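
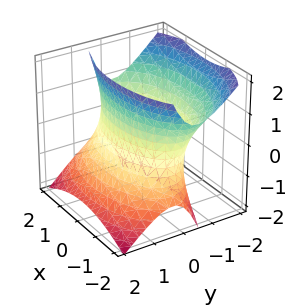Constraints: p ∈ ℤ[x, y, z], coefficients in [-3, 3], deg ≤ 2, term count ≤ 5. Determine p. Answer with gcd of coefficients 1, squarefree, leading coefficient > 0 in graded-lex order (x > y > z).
x^2 + 3*y^2 + 2*y*z - z^2 - 3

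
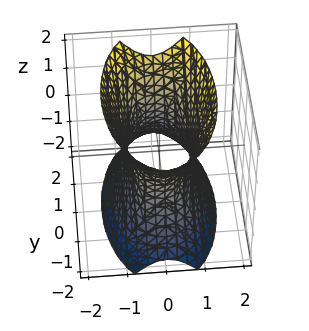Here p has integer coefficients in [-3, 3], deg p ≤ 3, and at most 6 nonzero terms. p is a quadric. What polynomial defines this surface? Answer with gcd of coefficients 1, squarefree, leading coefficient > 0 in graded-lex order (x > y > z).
Degree: an hourglass — one-sheet hyperboloid; a quadric, so deg p = 2.
Symmetries: it's symmetric under z → −z, forcing even powers of z; it's symmetric under x → −x, forcing even powers of x; the y ↦ −y reflection is a symmetry, so y appears only in even powers.
Reading off the gridlines: it misses every integer gridline on the z-axis.
Matching integer coefficients to the picture gives p.

3*x^2 + y^2 - z^2 - 2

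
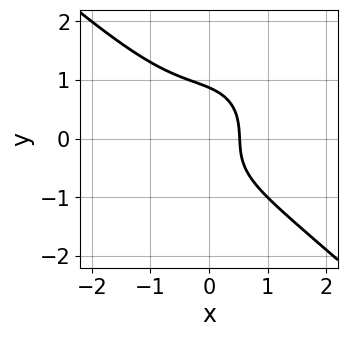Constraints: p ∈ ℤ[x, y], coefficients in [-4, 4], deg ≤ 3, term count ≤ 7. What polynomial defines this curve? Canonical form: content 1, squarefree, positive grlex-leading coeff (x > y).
3*x^3 + x^2*y + 3*y^3 + 3*x - 2

1. deg p = 3. The shape is more complex than any degree-2 curve.
2. Matching integer coefficients to the picture gives p.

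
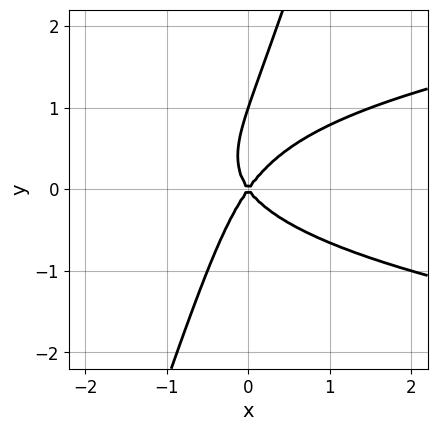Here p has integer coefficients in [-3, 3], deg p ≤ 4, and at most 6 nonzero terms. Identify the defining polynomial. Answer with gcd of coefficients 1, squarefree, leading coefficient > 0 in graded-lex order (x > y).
3*x*y^2 - y^3 - 2*x^2 + y^2

1. The degree is 3 — a generic line meets the curve in up to 3 points.
2. Reading off the gridlines: one x-axis crossing is at x = 0; the y-axis gridline crossings are at y ∈ {0, 1}.
3. Putting this together gives p.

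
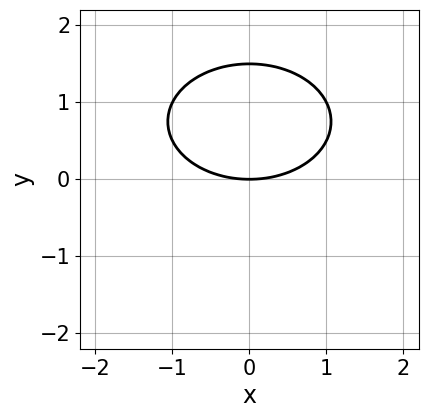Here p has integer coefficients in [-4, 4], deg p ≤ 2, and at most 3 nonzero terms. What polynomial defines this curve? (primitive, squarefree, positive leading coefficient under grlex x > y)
x^2 + 2*y^2 - 3*y

1. Degree: a generic line meets the curve in up to 2 points, so deg p = 2.
2. Symmetries: the x ↦ −x reflection is a symmetry, so x appears only in even powers.
3. From the axis intercepts and sections: one x-axis crossing is at x = 0; it crosses the y-axis at the gridline y = 0.
4. Putting this together gives p.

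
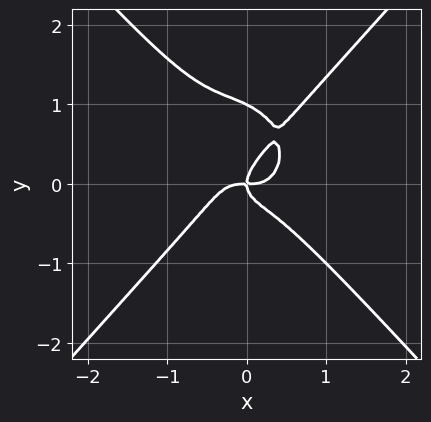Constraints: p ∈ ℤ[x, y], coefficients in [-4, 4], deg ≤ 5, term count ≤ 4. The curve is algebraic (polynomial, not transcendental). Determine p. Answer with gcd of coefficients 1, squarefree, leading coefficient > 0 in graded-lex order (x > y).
3*x^4 - 2*y^4 + 2*y^3 - x*y

(a) deg p = 4. No degree-3 curve has this shape.
(b) From the axis intercepts and sections: one x-axis crossing is at x = 0; among the integer gridlines, it crosses the y-axis at y ∈ {0, 1}.
(c) Together with the visible shape, these determine p as stated.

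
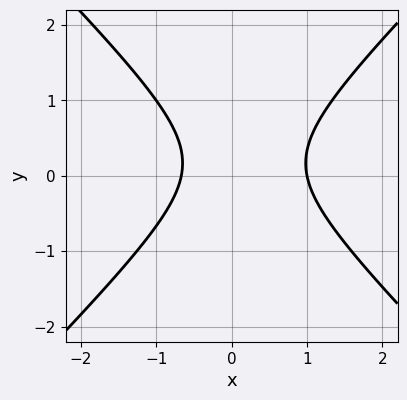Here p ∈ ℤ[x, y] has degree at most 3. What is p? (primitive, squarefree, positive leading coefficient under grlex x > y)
3*x^2 - 3*y^2 - x + y - 2

1. deg p = 2.
2. Against the integer gridlines: the curve avoids every integer y-axis point in the box; it crosses the x-axis at the gridline x = 1.
3. These observations pin down the coefficients.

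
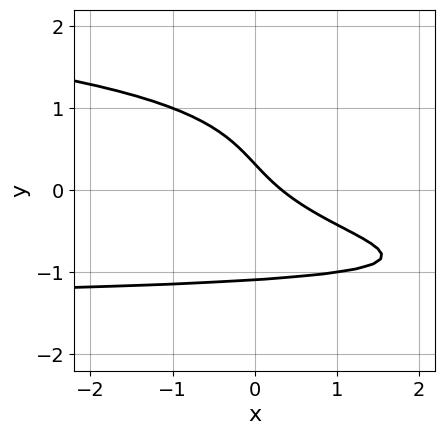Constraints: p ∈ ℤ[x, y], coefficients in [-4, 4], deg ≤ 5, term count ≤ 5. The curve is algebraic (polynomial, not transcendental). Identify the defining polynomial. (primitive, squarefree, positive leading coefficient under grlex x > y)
3*y^4 + 2*x*y + 3*x + 3*y - 1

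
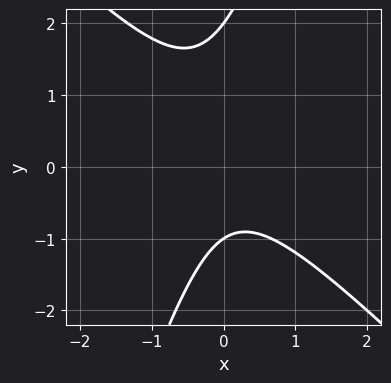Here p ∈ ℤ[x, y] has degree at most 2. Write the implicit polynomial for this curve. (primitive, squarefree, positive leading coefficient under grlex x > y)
3*x^2 + 2*x*y - y^2 + y + 2

1. Degree: the shape is more complex than any degree-1 curve, so deg p = 2.
2. From the axis intercepts and sections: it misses every integer gridline on the x-axis; among the integer gridlines, it crosses the y-axis at y ∈ {-1, 2}.
3. Solving for integer coefficients yields p as stated.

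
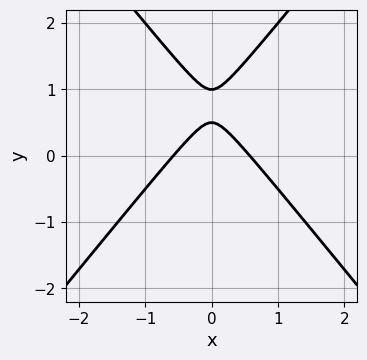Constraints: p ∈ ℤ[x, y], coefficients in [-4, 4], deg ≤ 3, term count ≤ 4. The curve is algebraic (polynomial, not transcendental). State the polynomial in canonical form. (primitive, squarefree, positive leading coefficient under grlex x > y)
First, degree: no degree-1 curve has this shape, so deg p = 2.
Next, symmetries: it's symmetric under x → −x, forcing even powers of x.
Next, reading off the gridlines: one y-axis crossing is at y = 1.
Finally, matching integer coefficients to the picture gives p.

3*x^2 - 2*y^2 + 3*y - 1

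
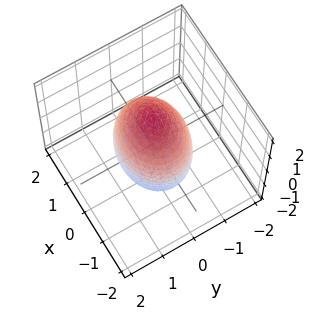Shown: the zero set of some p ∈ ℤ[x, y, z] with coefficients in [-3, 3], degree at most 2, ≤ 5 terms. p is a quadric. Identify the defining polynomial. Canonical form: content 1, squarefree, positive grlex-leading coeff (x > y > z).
2*x^2 + 3*y^2 + z^2 - 3

1. deg p = 2.
2. Symmetries: mirror symmetry x ↦ −x ⇒ only even powers of x; the z ↦ −z reflection is a symmetry, so z appears only in even powers; the y ↦ −y reflection is a symmetry, so y appears only in even powers.
3. From the visible intercepts: the y-axis gridline crossings are at y ∈ {-1, 1}.
4. Solving for integer coefficients yields p as stated.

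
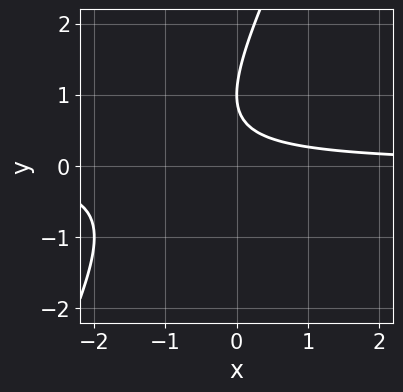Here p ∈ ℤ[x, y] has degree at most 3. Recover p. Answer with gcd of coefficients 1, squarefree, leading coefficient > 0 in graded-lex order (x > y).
2*x*y - y^2 + 2*y - 1

First, degree: the shape is more complex than any degree-1 curve, so deg p = 2.
Next, from the axis intercepts and sections: one y-axis crossing is at y = 1; the curve avoids every integer x-axis point in the box.
Finally, the integer polynomial consistent with all of this is the stated p.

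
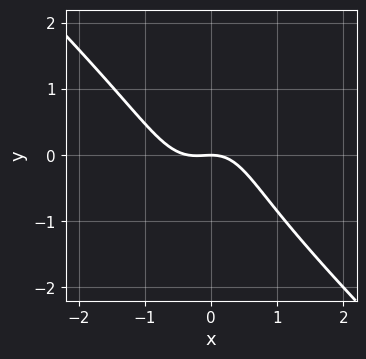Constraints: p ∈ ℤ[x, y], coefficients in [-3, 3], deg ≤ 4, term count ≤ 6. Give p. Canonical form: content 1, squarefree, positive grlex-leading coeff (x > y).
3*x^3 + 2*x^2*y + y^3 + x^2 + 2*y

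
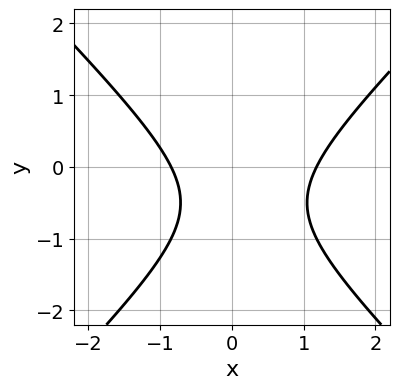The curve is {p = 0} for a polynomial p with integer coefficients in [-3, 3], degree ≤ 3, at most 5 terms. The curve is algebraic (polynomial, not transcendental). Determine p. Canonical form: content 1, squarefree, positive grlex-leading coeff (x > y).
3*x^2 - 3*y^2 - x - 3*y - 3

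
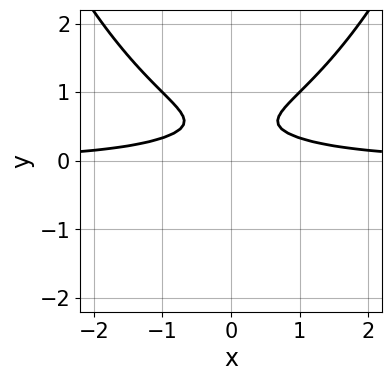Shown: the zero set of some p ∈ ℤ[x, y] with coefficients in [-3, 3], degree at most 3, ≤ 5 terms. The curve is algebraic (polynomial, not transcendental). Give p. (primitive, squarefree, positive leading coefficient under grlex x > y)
x^2*y - 3*y^2 + 3*y - 1

(a) Degree: a generic line meets the curve in up to 3 points, so deg p = 3.
(b) Symmetries: mirror symmetry x ↦ −x ⇒ only even powers of x.
(c) Checking where it meets the axes: the curve avoids every integer x-axis point in the box; no y-intercept at any integer in the box.
(d) Together with the visible shape, these determine p as stated.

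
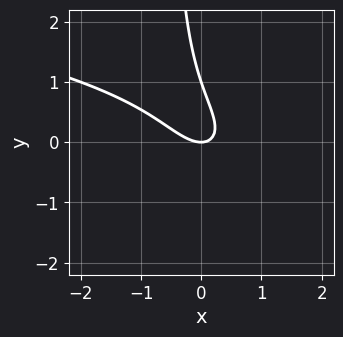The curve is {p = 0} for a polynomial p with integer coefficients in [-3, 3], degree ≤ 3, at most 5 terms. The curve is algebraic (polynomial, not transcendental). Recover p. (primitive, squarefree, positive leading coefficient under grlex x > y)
(a) The degree is 3 — no degree-2 curve has this shape.
(b) Checking where it meets the axes: among the integer gridlines, it crosses the y-axis at y ∈ {0, 1}; it crosses the x-axis at the gridline x = 0.
(c) Putting this together gives p.

3*x*y^2 + 3*x^2 + 3*x*y + 2*y^2 - 2*y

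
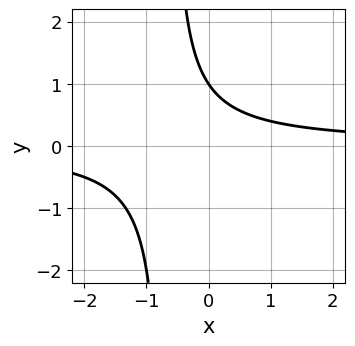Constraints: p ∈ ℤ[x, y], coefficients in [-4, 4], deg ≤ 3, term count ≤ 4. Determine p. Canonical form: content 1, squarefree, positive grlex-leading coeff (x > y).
3*x*y + 2*y - 2

First, degree: a generic line meets the curve in up to 2 points, so deg p = 2.
Then, checking where it meets the axes: it misses every integer gridline on the x-axis; it meets the y-axis at y = 1 (among the integer gridlines).
Finally, assembling these constraints gives the stated polynomial.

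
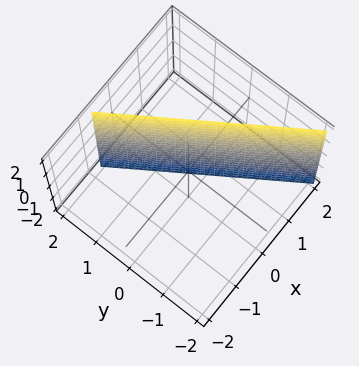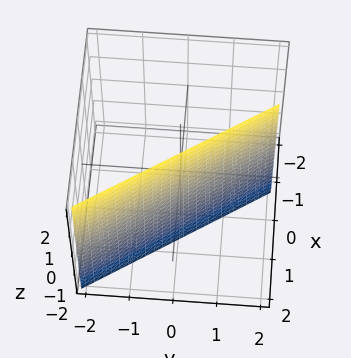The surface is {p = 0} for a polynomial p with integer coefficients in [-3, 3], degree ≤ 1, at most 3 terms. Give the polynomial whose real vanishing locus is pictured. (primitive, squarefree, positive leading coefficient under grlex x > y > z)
3*x + 2*y - 2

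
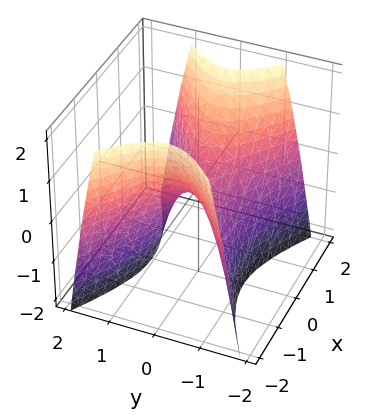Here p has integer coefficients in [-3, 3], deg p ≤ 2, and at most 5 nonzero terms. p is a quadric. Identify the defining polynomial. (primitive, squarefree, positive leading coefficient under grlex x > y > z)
x^2 - 2*y^2 - z

First, the degree is 2 — a hyperbolic paraboloid; a quadric.
Next, symmetries: the x ↦ −x reflection is a symmetry, so x appears only in even powers; mirror symmetry y ↦ −y ⇒ only even powers of y.
Next, from the visible intercepts: it crosses the z-axis at the gridline z = 0; one y-axis crossing is at y = 0; it crosses the x-axis at the gridline x = 0.
Finally, solving for integer coefficients yields p as stated.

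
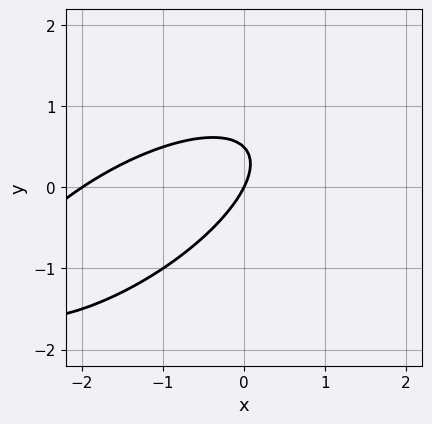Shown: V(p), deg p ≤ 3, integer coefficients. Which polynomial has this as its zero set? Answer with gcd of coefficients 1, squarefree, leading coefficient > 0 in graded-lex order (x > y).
x^2 - 2*x*y + 2*y^2 + 2*x - y

First, deg p = 2. No degree-1 curve has this shape.
Then, checking where it meets the axes: among the integer gridlines, it crosses the x-axis at x ∈ {-2, 0}; it meets the y-axis at y = 0 (among the integer gridlines).
Finally, assembling these constraints gives the stated polynomial.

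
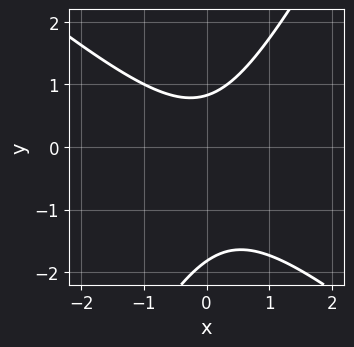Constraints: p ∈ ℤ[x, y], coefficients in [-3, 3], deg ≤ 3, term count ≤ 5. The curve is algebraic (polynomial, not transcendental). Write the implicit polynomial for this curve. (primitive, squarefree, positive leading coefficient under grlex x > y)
(a) Degree: a generic line meets the curve in up to 2 points, so deg p = 2.
(b) Checking where it meets the axes: the curve avoids every integer x-axis point in the box.
(c) Putting this together gives p.

3*x^2 + 2*x*y - 2*y^2 - 2*y + 3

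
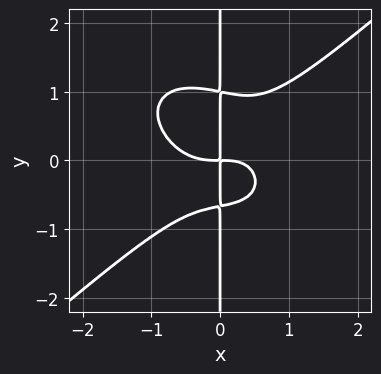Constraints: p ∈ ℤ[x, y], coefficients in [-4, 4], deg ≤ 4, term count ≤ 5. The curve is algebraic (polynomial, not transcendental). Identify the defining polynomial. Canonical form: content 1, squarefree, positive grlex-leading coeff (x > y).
2*x^4 - 3*x*y^3 - x^2*y + x*y^2 + 2*x*y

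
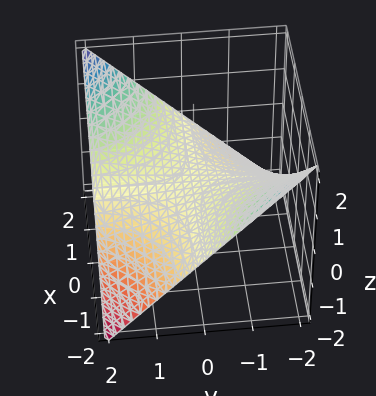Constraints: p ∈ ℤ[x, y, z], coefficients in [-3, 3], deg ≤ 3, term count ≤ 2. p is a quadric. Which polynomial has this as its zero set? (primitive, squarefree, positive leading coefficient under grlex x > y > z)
deg p = 2. A hyperbolic paraboloid; a quadric.
Reading off the gridlines: one z-axis crossing is at z = 0; every point of the y-axis in the box is on the surface.
Assembling these constraints gives the stated polynomial. Check: (-1, 0, 0) on the x-axis lies on the surface, and p(-1, 0, 0) = 0. ✓

x*y - 2*z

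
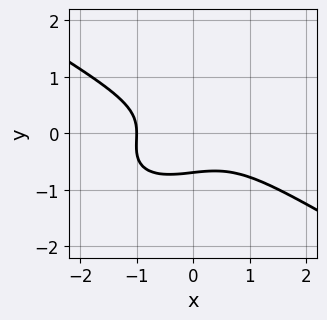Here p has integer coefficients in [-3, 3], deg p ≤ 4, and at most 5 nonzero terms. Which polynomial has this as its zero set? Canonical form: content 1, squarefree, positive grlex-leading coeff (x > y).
x^3 - x*y^2 + 3*y^3 + 1

(a) Degree: no degree-2 curve has this shape, so deg p = 3.
(b) From the visible intercepts: it crosses the x-axis at the gridline x = -1.
(c) Putting this together gives p.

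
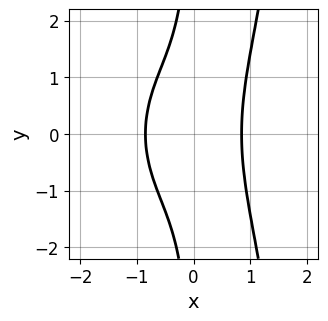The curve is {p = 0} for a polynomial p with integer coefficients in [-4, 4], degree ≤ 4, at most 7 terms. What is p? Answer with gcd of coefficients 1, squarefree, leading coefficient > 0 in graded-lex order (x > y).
3*x^4 + x^2*y^2 - 2*x*y^2 + 2*x^2 - 3

(a) Degree: the shape is more complex than any degree-3 curve, so deg p = 4.
(b) Symmetries: mirror symmetry y ↦ −y ⇒ only even powers of y.
(c) Checking where it meets the axes: it misses every integer gridline on the y-axis.
(d) The integer polynomial consistent with all of this is the stated p.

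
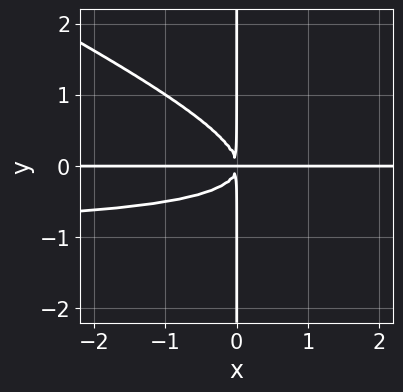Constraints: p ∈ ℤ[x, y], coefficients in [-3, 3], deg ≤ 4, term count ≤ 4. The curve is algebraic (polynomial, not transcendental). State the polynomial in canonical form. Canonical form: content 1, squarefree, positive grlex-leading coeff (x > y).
First, deg p = 4.
Then, checking where it meets the axes: every point of the x-axis in the box is on the curve; the visible y-axis segment lies entirely on the curve.
Finally, matching integer coefficients to the picture gives p.

x^2*y^2 + 2*x*y^3 + x^2*y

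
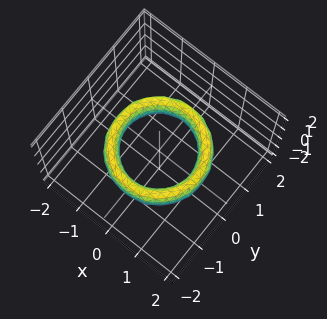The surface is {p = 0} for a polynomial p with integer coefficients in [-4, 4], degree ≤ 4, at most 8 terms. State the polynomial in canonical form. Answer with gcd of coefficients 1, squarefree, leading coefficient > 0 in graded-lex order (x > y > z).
First, the degree is 4 — no degree-3 surface has this shape.
Then, symmetries: rotational symmetry about the z-axis ⇒ p depends on x, y only through x² + y².
Then, checking where it meets the axes: the y-axis gridline crossings are at y ∈ {-1, 1}; a circular section at z = 0 has radius exactly 1; among the integer gridlines, it crosses the x-axis at x ∈ {-1, 1}; it misses every integer gridline on the z-axis.
Finally, fitting integer coefficients to these (and the overall shape) gives p.

x^4 + 2*x^2*y^2 + y^4 - 3*x^2 - 3*y^2 + z^2 + 2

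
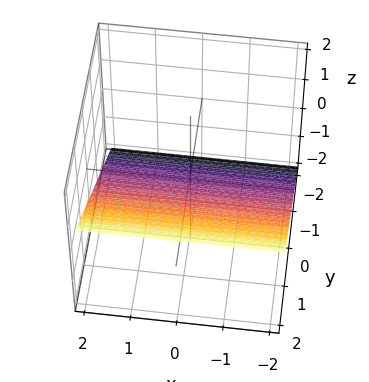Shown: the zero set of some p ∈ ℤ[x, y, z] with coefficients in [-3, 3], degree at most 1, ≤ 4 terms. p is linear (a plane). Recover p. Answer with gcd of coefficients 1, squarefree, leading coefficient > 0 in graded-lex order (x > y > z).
2*y - 3*z - 2

1. The degree is 1 — the surface is flat (a plane).
2. Reading off the gridlines: one y-axis crossing is at y = 1; the surface avoids every integer x-axis point in the box.
3. These observations pin down the coefficients.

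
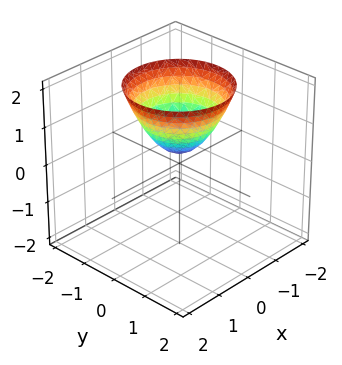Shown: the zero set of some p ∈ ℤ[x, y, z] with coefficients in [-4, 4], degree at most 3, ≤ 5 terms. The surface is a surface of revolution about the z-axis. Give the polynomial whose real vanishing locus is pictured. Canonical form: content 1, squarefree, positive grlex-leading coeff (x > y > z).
1. deg p = 2. The shape is more complex than any degree-1 surface.
2. Symmetry: the surface is invariant under rotation about z: p = q(x² + y², z).
3. Checking where it meets the axes: it misses every integer gridline on the x-axis; a circular section at z = 2 has radius between 1 and 2; it misses every integer gridline on the y-axis.
4. Fitting integer coefficients to these (and the overall shape) gives p.

3*x^2 + 3*y^2 - 3*z + 1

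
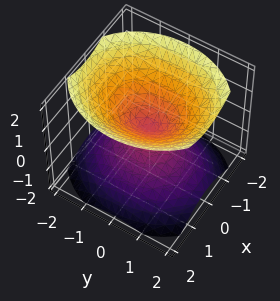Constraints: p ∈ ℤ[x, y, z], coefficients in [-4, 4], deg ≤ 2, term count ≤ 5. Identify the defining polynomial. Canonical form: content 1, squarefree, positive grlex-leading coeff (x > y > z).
3*x^2 + 2*y^2 - 3*z^2

1. There are 2 components.
2. Degree: a double cone through the origin; a quadric, so deg p = 2.
3. Symmetries: the x ↦ −x reflection is a symmetry, so x appears only in even powers; mirror symmetry y ↦ −y ⇒ only even powers of y; the z ↦ −z reflection is a symmetry, so z appears only in even powers.
4. From the axis intercepts and sections: one y-axis crossing is at y = 0; it crosses the x-axis at the gridline x = 0.
5. Matching integer coefficients to the picture gives p.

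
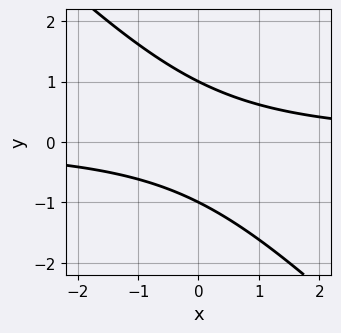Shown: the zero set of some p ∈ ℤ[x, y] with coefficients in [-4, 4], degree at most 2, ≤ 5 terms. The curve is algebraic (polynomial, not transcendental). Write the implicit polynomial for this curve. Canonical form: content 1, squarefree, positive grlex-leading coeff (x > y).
x*y + y^2 - 1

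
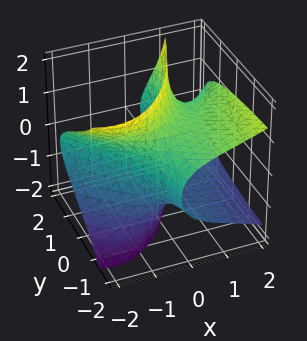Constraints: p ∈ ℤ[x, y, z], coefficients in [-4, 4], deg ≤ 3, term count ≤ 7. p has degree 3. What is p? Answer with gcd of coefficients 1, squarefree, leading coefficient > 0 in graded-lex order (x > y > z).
1. deg p = 3. The shape is more complex than any degree-2 surface.
2. Checking where it meets the axes: the surface avoids every integer z-axis point in the box; it misses every integer gridline on the y-axis.
3. Matching integer coefficients to the picture gives p.

x^3 - 3*x*z^2 + 2*y*z^2 - 3*x*y + 2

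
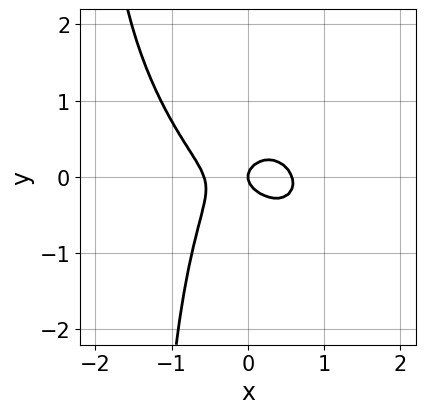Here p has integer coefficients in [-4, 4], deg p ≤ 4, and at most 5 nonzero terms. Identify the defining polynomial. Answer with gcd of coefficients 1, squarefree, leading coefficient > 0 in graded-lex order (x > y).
3*x^3 + 2*x^2*y + 2*x*y^2 + 3*y^2 - x

1. The degree is 3 — the shape is more complex than any degree-2 curve.
2. From the visible intercepts: it crosses the x-axis at the gridline x = 0; it meets the y-axis at y = 0 (among the integer gridlines).
3. Assembling these constraints gives the stated polynomial.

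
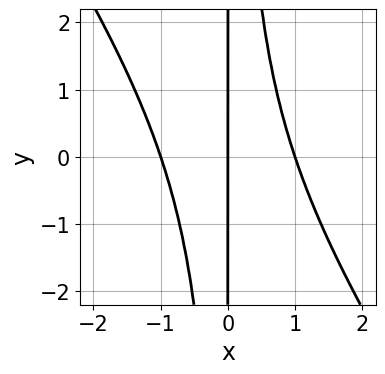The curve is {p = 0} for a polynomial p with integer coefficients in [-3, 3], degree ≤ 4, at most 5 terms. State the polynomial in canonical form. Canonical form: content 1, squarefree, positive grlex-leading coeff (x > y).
3*x^3 + 2*x^2*y - 3*x

First, deg p = 3. The shape is more complex than any degree-2 curve.
Next, observable constraints: the visible y-axis segment lies entirely on the curve; the x-axis gridline crossings are at x ∈ {-1, 0, 1}.
Finally, the integer polynomial consistent with all of this is the stated p.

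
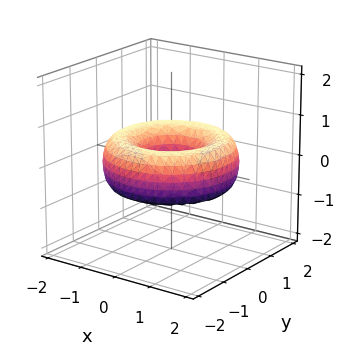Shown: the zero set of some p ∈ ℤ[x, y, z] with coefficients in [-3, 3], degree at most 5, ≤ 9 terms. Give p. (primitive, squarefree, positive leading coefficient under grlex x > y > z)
First, the degree is 4 — no degree-3 surface has this shape.
Then, by symmetry, every cross-section ⟂ z is a circle, so x, y appear only via x² + y².
Then, from the axis intercepts and sections: the surface avoids every integer z-axis point in the box; a circular section at z = 0 has radius between 0 and 1.
Finally, assembling these constraints gives the stated polynomial.

x^4 + 2*x^2*y^2 + y^4 - 3*x^2 - 3*y^2 + 3*z^2 + 1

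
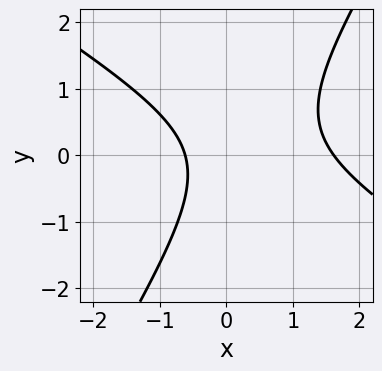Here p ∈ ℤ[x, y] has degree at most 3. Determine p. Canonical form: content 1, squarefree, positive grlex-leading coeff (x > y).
x^2 + x*y - y^2 - x - 1

1. deg p = 2. No degree-1 curve has this shape.
2. From the axis intercepts and sections: no y-intercept at any integer in the box.
3. Together with the visible shape, these determine p as stated.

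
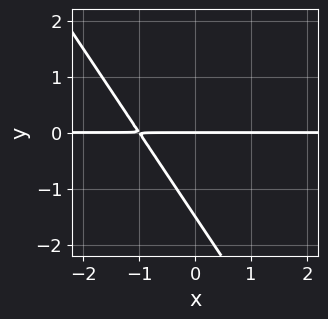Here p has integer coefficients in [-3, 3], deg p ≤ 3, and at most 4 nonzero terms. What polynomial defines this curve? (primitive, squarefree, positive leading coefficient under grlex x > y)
3*x*y + 2*y^2 + 3*y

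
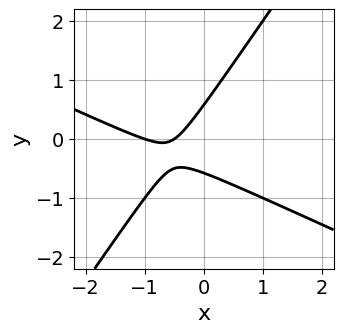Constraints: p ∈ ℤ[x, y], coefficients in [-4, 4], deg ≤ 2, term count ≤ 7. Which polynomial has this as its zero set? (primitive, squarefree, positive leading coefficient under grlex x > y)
1. Degree: no degree-1 curve has this shape, so deg p = 2.
2. Observable constraints: it crosses the x-axis at the gridline x = -1.
3. Together with the visible shape, these determine p as stated.

2*x^2 + 3*x*y - 3*y^2 + 3*x + 1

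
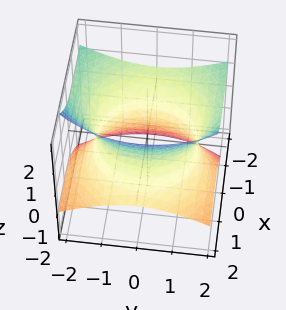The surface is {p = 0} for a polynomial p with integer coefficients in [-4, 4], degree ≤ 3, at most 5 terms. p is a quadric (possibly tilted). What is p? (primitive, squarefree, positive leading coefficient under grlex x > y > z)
(a) Degree: a generic line meets the surface in up to 2 points, so deg p = 2.
(b) Against the integer gridlines: the surface avoids every integer z-axis point in the box.
(c) The integer polynomial consistent with all of this is the stated p.

x^2 + 2*x*z + y^2 - 2*z^2 - 2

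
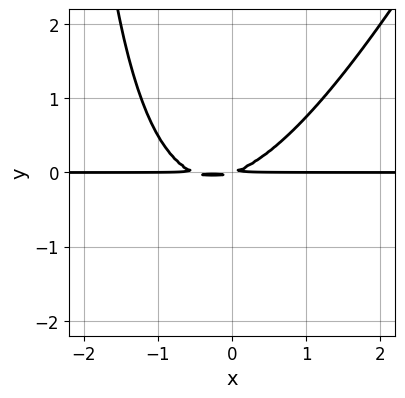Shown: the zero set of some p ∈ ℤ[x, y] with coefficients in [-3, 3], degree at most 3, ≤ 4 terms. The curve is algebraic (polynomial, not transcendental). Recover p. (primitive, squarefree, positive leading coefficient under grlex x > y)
2*x^2*y - x*y^2 + x*y - 3*y^2

(a) Degree: a generic line meets the curve in up to 3 points, so deg p = 3.
(b) Against the integer gridlines: the visible x-axis segment lies entirely on the curve.
(c) These observations pin down the coefficients.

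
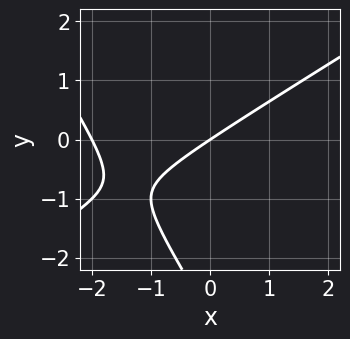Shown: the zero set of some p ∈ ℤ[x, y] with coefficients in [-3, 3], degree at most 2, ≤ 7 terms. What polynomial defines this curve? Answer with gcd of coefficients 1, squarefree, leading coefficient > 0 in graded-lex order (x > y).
First, deg p = 2. No degree-1 curve has this shape.
Next, against the integer gridlines: the x-axis gridline crossings are at x ∈ {-2, 0}; it meets the y-axis at y = 0 (among the integer gridlines).
Finally, solving for integer coefficients yields p as stated.

x^2 - x*y - y^2 + 2*x - 3*y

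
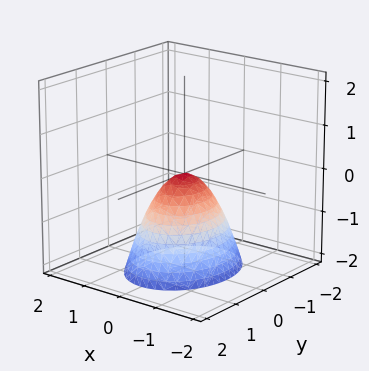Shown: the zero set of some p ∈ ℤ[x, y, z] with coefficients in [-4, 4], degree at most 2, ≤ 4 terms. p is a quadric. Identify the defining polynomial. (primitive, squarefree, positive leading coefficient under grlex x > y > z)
deg p = 2.
Symmetries: mirror symmetry x ↦ −x ⇒ only even powers of x; it's symmetric under y → −y, forcing even powers of y.
Reading off the gridlines: it meets the z-axis at z = 0 (among the integer gridlines); it crosses the y-axis at the gridline y = 0; one x-axis crossing is at x = 0.
Putting this together gives p.

3*x^2 + 2*y^2 + 2*z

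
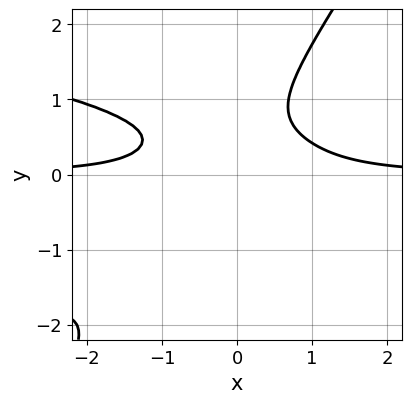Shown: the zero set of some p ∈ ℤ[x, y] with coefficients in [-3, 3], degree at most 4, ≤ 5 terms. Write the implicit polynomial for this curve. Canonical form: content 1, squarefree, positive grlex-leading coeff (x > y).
deg p = 4. A generic line meets the curve in up to 4 points.
Checking where it meets the axes: the curve avoids every integer x-axis point in the box; the curve avoids every integer y-axis point in the box.
Assembling these constraints gives the stated polynomial.

3*x*y^3 - 2*y^4 + 2*x^2*y - 1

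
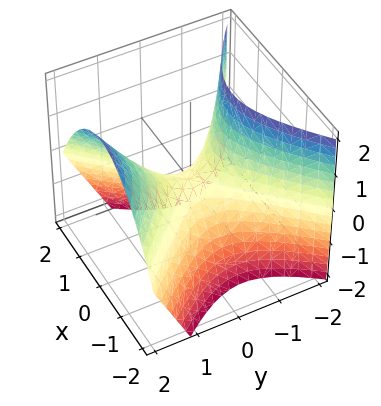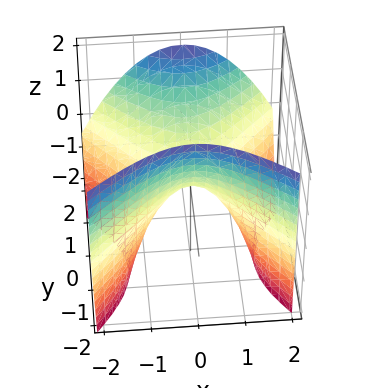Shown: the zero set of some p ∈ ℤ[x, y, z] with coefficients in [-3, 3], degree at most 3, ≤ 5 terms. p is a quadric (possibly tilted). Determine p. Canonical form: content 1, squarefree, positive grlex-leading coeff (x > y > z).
2*x^2 - 2*y^2 + y*z + 2*z

1. deg p = 2. A generic line meets the surface in up to 2 points.
2. From the axis intercepts and sections: it meets the x-axis at x = 0 (among the integer gridlines); it meets the z-axis at z = 0 (among the integer gridlines); one y-axis crossing is at y = 0.
3. Assembling these constraints gives the stated polynomial.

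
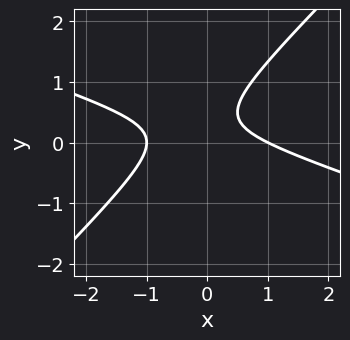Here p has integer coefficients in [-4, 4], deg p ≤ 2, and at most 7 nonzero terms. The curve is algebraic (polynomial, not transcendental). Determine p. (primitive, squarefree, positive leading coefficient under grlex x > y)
1. deg p = 2. No degree-1 curve has this shape.
2. Observable constraints: it misses every integer gridline on the y-axis; the x-axis gridline crossings are at x ∈ {-1, 1}.
3. Together with the visible shape, these determine p as stated.

x^2 + 2*x*y - 3*y^2 + 2*y - 1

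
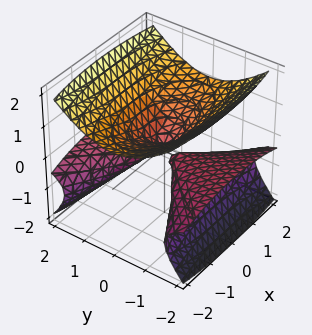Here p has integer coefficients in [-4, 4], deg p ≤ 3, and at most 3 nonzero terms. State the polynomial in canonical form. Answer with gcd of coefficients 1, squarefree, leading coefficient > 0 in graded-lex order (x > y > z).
1. There are 3 components. They look like related sheets of one shape, so recover p as a whole.
2. deg p = 3. No degree-2 surface has this shape.
3. Against the integer gridlines: every point of the y-axis in the box is on the surface; it crosses the x-axis at the gridline x = 0.
4. Putting this together gives p.

3*y^2*z - 3*z^3 + x^2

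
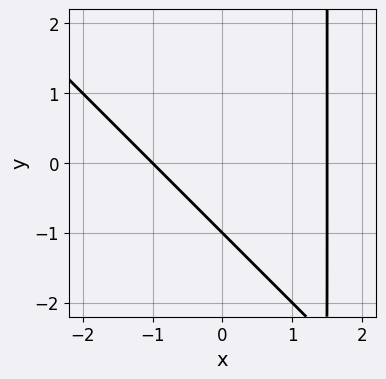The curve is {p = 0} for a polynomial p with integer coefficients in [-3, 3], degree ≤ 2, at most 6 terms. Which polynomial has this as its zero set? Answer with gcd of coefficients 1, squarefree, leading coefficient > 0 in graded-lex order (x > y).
(a) Degree: no degree-1 curve has this shape, so deg p = 2.
(b) Observable constraints: one y-axis crossing is at y = -1; it meets the x-axis at x = -1 (among the integer gridlines).
(c) Putting this together gives p.

2*x^2 + 2*x*y - x - 3*y - 3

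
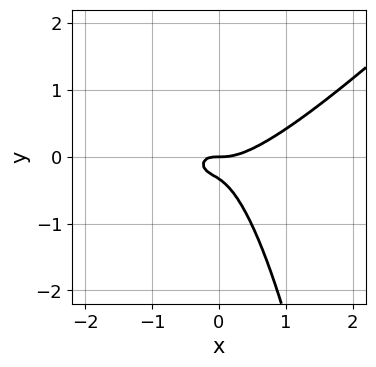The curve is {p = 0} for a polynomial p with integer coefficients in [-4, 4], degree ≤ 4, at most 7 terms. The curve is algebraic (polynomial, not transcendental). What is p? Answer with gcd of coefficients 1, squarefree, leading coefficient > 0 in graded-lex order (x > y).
deg p = 3.
Checking where it meets the axes: one y-axis crossing is at y = 0; it crosses the x-axis at the gridline x = 0.
Together with the visible shape, these determine p as stated.

3*x^3 - 3*x^2*y - 2*x*y - 3*y^2 - y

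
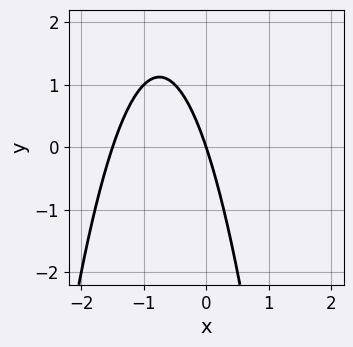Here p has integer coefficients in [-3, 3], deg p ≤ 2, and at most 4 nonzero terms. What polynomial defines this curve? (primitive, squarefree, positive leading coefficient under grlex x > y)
First, degree: a generic line meets the curve in up to 2 points, so deg p = 2.
Then, observable constraints: it crosses the x-axis at the gridline x = 0; it meets the y-axis at y = 0 (among the integer gridlines).
Finally, putting this together gives p.

2*x^2 + 3*x + y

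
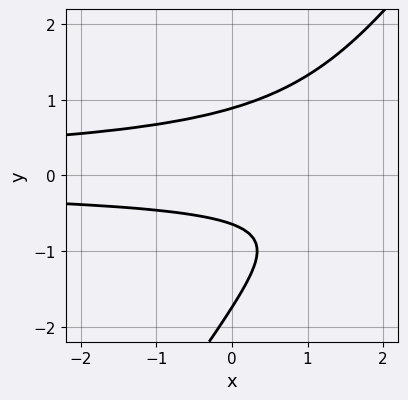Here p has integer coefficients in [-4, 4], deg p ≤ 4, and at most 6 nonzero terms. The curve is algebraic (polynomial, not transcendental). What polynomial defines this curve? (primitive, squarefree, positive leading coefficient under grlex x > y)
3*x*y^2 - 2*y^3 - 3*y^2 + 2*y + 2

First, degree: a generic line meets the curve in up to 3 points, so deg p = 3.
Then, reading off the gridlines: no x-intercept at any integer in the box.
Finally, solving for integer coefficients yields p as stated.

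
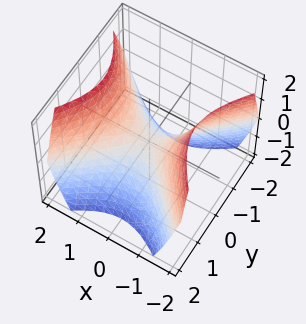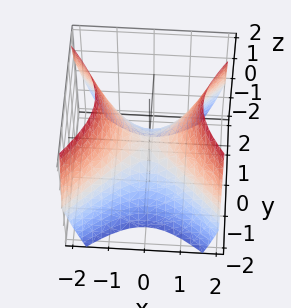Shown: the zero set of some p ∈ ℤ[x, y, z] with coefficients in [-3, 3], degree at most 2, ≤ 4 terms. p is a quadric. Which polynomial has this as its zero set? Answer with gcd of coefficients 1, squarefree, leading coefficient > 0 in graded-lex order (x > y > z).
x^2 - y^2 - z

1. Degree: a saddle surface; a quadric, so deg p = 2.
2. Symmetries: mirror symmetry x ↦ −x ⇒ only even powers of x; the y ↦ −y reflection is a symmetry, so y appears only in even powers.
3. Observable constraints: it meets the z-axis at z = 0 (among the integer gridlines); one x-axis crossing is at x = 0; it crosses the y-axis at the gridline y = 0.
4. Assembling these constraints gives the stated polynomial.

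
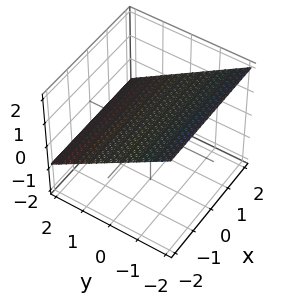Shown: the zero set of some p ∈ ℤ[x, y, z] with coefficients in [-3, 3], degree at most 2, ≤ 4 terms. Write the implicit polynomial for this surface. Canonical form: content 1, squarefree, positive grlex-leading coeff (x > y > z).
1. The degree is 1 — every cross-section is a straight line — this is a plane.
2. Against the integer gridlines: one y-axis crossing is at y = 1; the surface avoids every integer x-axis point in the box.
3. Matching integer coefficients to the picture gives p.

2*y + 3*z - 2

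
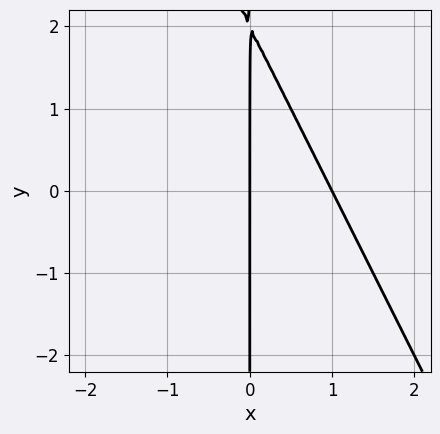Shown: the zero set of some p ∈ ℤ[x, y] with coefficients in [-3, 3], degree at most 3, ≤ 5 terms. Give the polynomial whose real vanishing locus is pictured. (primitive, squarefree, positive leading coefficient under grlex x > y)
First, the degree is 2 — no degree-1 curve has this shape.
Then, from the visible intercepts: the x-axis gridline crossings are at x ∈ {0, 1}; the visible y-axis segment lies entirely on the curve.
Finally, together with the visible shape, these determine p as stated.

2*x^2 + x*y - 2*x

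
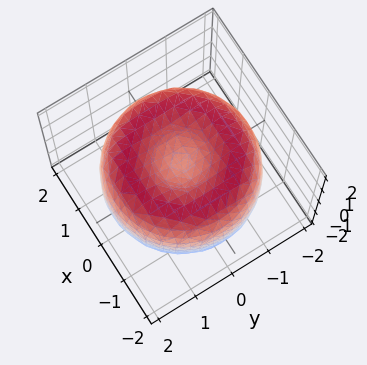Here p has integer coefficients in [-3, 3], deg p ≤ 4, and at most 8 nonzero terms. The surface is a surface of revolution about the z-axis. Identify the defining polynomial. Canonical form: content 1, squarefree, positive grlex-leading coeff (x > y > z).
x^4 + 2*x^2*y^2 + y^4 - 3*x^2 - 3*y^2 + 2*z^2 - 1

(a) The degree is 4 — the shape is more complex than any degree-3 surface.
(b) Symmetry: the z-axis is an axis of rotation, so x and y enter only as x² + y².
(c) From the visible intercepts: a circular section at z = 0 has radius between 1 and 2.
(d) Together with the visible shape, these determine p as stated.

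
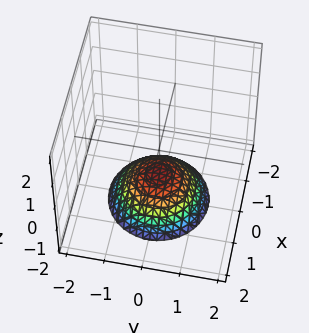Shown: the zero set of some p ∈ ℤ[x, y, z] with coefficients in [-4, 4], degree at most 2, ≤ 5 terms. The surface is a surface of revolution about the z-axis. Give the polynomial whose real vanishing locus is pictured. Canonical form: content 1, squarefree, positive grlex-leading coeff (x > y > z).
1. The degree is 2 — a generic line meets the surface in up to 2 points.
2. Symmetries: rotational symmetry about the z-axis ⇒ p depends on x, y only through x² + y².
3. Observable constraints: no y-intercept at any integer in the box; a circular section at z = -2 has radius between 1 and 2.
4. The integer polynomial consistent with all of this is the stated p. Check: (0, 0, -1) on the z-axis lies on the surface, and p(0, 0, -1) = 0. ✓

2*x^2 + 2*y^2 + 3*z + 3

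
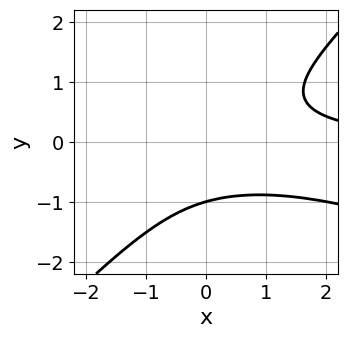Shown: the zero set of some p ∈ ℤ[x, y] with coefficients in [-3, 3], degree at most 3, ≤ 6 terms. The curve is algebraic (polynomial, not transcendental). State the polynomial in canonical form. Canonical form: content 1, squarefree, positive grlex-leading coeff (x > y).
x^2*y + 2*x*y^2 - 3*y^3 - y^2 - 2

(a) deg p = 3.
(b) Against the integer gridlines: it crosses the y-axis at the gridline y = -1; it misses every integer gridline on the x-axis.
(c) Matching integer coefficients to the picture gives p.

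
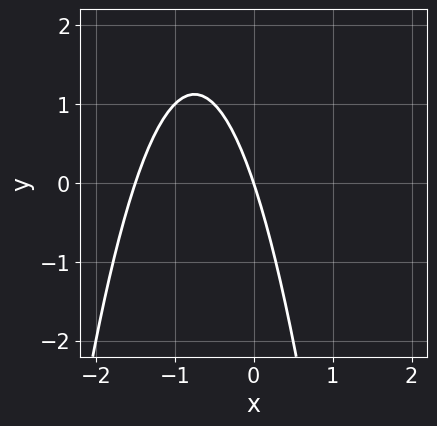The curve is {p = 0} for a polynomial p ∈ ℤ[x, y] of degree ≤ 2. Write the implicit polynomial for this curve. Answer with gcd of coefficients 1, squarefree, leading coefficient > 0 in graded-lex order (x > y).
2*x^2 + 3*x + y

(a) Degree: no degree-1 curve has this shape, so deg p = 2.
(b) From the axis intercepts and sections: one x-axis crossing is at x = 0; one y-axis crossing is at y = 0.
(c) Fitting integer coefficients to these (and the overall shape) gives p.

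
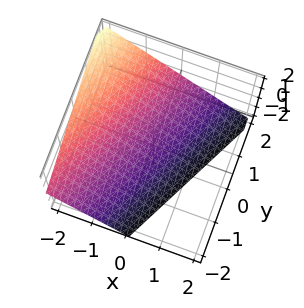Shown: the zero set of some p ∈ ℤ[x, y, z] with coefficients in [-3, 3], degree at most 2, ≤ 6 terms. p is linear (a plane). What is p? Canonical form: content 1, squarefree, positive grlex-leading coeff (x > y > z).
2*x - y + 2*z + 2

deg p = 1. Every cross-section is a straight line — this is a plane.
Observable constraints: it meets the z-axis at z = -1 (among the integer gridlines); it meets the x-axis at x = -1 (among the integer gridlines); it meets the y-axis at y = 2 (among the integer gridlines).
Assembling these constraints gives the stated polynomial.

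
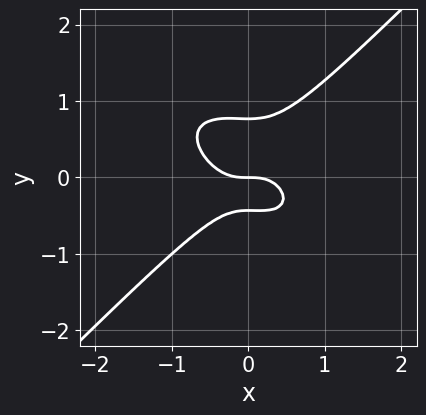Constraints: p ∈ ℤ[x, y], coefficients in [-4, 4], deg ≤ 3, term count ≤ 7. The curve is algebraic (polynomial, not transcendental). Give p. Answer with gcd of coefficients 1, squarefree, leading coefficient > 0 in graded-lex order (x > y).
First, degree: no degree-2 curve has this shape, so deg p = 3.
Then, from the visible intercepts: it crosses the y-axis at the gridline y = 0; one x-axis crossing is at x = 0.
Finally, these observations pin down the coefficients.

2*x^3 + x^2*y - 3*y^3 + y^2 + y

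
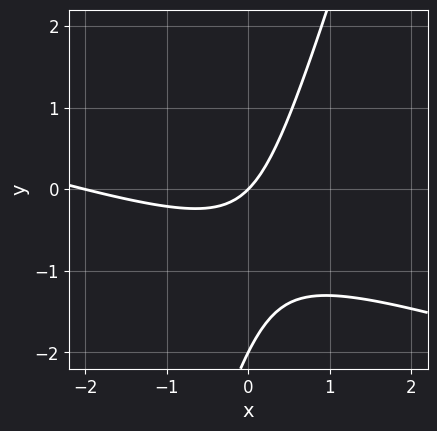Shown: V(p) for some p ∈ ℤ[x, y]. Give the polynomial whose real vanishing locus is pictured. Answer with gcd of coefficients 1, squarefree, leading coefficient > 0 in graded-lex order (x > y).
1. deg p = 2. A generic line meets the curve in up to 2 points.
2. Observable constraints: the x-axis gridline crossings are at x ∈ {-2, 0}; the y-axis gridline crossings are at y ∈ {-2, 0}.
3. Matching integer coefficients to the picture gives p.

x^2 + 3*x*y - y^2 + 2*x - 2*y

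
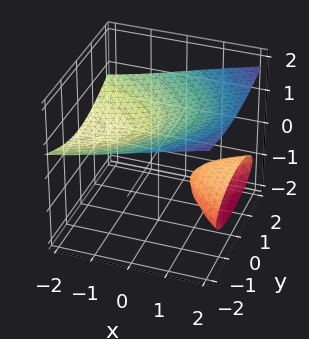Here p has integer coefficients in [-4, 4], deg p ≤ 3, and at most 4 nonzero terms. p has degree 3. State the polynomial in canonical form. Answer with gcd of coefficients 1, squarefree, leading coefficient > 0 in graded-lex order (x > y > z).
There are 2 components.
deg p = 3.
Against the integer gridlines: it misses every integer gridline on the y-axis; the surface avoids every integer x-axis point in the box.
Fitting integer coefficients to these (and the overall shape) gives p.

3*z^3 - 3*x*z - y^2 - 1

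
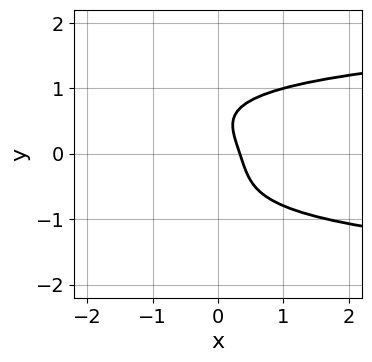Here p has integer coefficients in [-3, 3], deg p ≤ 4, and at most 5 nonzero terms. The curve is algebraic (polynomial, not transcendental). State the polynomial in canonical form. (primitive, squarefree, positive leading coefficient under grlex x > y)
3*y^4 - 3*x - y + 1

First, deg p = 4. A generic line meets the curve in up to 4 points.
Then, checking where it meets the axes: no y-intercept at any integer in the box.
Finally, these observations pin down the coefficients.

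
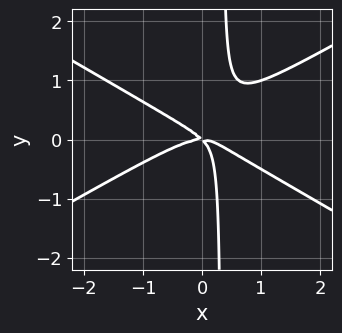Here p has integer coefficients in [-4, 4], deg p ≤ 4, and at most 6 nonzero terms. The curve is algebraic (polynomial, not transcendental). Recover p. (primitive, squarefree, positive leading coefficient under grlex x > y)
x^3 - 3*x*y^2 + x*y + y^2

1. Degree: no degree-2 curve has this shape, so deg p = 3.
2. Against the integer gridlines: one x-axis crossing is at x = 0; one y-axis crossing is at y = 0.
3. Matching integer coefficients to the picture gives p.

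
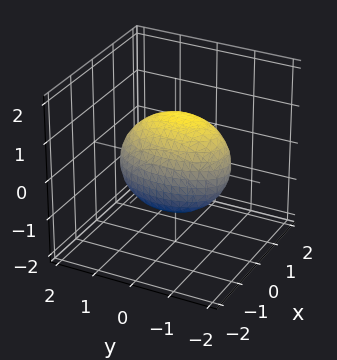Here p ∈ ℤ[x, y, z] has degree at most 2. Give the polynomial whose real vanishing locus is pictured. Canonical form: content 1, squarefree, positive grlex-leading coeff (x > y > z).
3*x^2 - 2*x*z + y^2 + 2*z^2 - 2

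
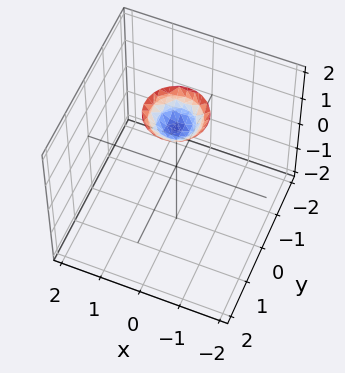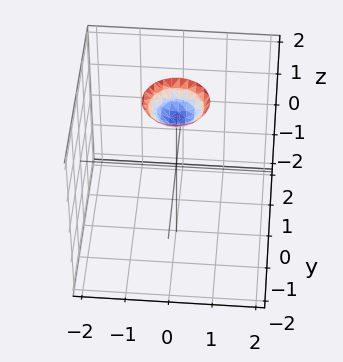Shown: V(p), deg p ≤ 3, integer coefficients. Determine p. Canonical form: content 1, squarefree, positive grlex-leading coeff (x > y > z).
2*x^2 + 2*y^2 - 2*z + 3

1. Degree: the shape is more complex than any degree-1 surface, so deg p = 2.
2. By symmetry, the surface is invariant under rotation about z: p = q(x² + y², z).
3. Against the integer gridlines: a circular section at z = 2 has radius between 0 and 1; no x-intercept at any integer in the box; it misses every integer gridline on the y-axis.
4. Matching integer coefficients to the picture gives p.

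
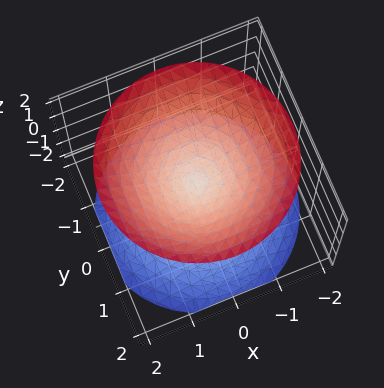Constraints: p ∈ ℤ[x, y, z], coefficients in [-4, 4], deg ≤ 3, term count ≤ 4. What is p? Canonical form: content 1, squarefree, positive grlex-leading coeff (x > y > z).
x^2 + y^2 - z^2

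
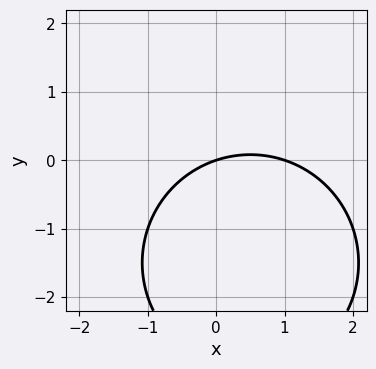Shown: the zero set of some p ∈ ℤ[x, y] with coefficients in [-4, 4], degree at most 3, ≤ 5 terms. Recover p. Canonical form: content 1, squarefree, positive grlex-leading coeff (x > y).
(a) Degree: the shape is more complex than any degree-1 curve, so deg p = 2.
(b) Observable constraints: the x-axis gridline crossings are at x ∈ {0, 1}; it crosses the y-axis at the gridline y = 0.
(c) Assembling these constraints gives the stated polynomial.

x^2 + y^2 - x + 3*y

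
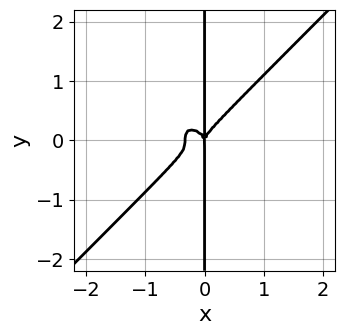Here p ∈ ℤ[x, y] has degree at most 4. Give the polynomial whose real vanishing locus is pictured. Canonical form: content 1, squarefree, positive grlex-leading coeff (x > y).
3*x^4 - 3*x*y^3 + x^3

1. The degree is 4 — no degree-3 curve has this shape.
2. Checking where it meets the axes: one x-axis crossing is at x = 0; the visible y-axis segment lies entirely on the curve.
3. These observations pin down the coefficients.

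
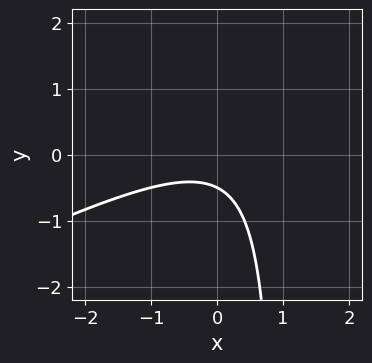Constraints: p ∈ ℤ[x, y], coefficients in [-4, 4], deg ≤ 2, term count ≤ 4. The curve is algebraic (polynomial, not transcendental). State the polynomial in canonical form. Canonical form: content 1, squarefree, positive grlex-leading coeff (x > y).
First, the degree is 2 — a generic line meets the curve in up to 2 points.
Next, reading off the gridlines: it misses every integer gridline on the x-axis.
Finally, assembling these constraints gives the stated polynomial.

x^2 - 2*x*y + 2*y + 1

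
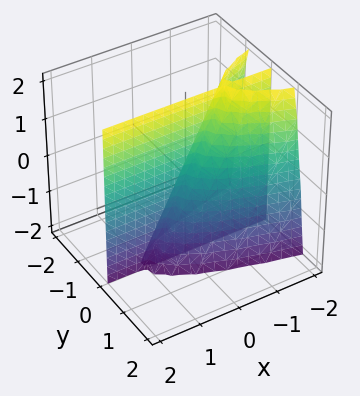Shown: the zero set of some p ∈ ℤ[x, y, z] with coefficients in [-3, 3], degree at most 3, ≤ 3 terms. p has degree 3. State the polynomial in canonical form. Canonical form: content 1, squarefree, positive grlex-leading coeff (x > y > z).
I count 2 distinct pieces.
Degree: a generic line meets the surface in up to 3 points, so deg p = 3.
Reading off the gridlines: the visible x-axis segment lies entirely on the surface; the visible z-axis segment lies entirely on the surface; it meets the y-axis at y = 0 (among the integer gridlines).
Solving for integer coefficients yields p as stated.

3*y^3 + 2*x*y + y*z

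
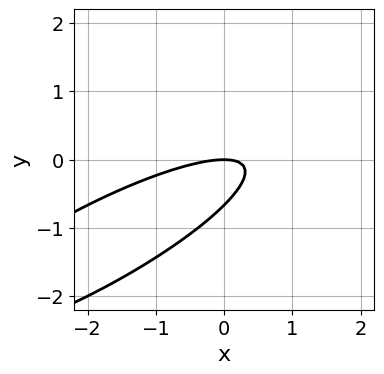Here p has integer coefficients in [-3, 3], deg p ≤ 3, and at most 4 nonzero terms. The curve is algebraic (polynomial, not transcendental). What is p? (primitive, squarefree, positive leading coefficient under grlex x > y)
(a) deg p = 2.
(b) From the axis intercepts and sections: it meets the y-axis at y = 0 (among the integer gridlines); one x-axis crossing is at x = 0.
(c) Solving for integer coefficients yields p as stated.

x^2 - 3*x*y + 3*y^2 + 2*y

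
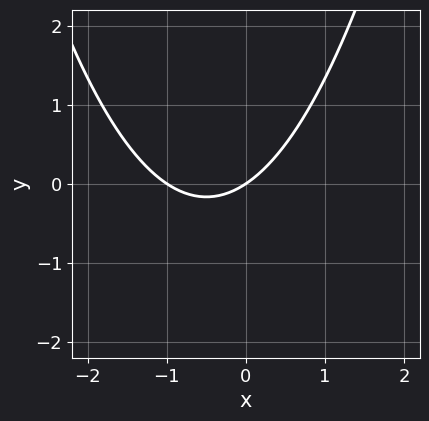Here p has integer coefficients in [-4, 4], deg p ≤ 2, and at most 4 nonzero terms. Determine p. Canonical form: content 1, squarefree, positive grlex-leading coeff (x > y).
2*x^2 + 2*x - 3*y

(a) The degree is 2 — a generic line meets the curve in up to 2 points.
(b) Checking where it meets the axes: the x-axis gridline crossings are at x ∈ {-1, 0}; it meets the y-axis at y = 0 (among the integer gridlines).
(c) Solving for integer coefficients yields p as stated.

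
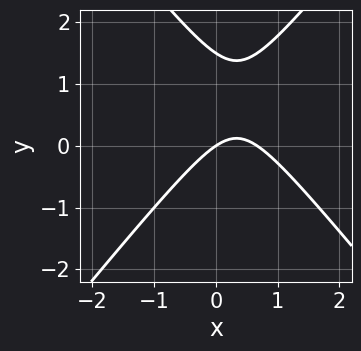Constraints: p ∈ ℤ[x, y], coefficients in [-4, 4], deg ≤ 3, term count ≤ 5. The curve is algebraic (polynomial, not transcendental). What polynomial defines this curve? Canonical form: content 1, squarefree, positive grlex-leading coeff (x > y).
3*x^2 - 2*y^2 - 2*x + 3*y

deg p = 2. No degree-1 curve has this shape.
Checking where it meets the axes: it meets the x-axis at x = 0 (among the integer gridlines); it crosses the y-axis at the gridline y = 0.
Putting this together gives p.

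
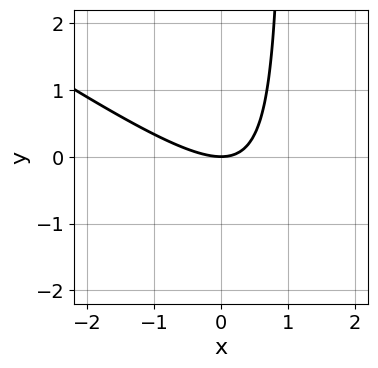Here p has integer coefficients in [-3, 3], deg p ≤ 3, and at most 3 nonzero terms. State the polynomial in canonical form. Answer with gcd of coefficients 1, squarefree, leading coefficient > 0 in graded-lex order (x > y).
2*x^2 + 3*x*y - 3*y

1. The degree is 2 — the shape is more complex than any degree-1 curve.
2. Observable constraints: it meets the x-axis at x = 0 (among the integer gridlines); it meets the y-axis at y = 0 (among the integer gridlines).
3. These observations pin down the coefficients.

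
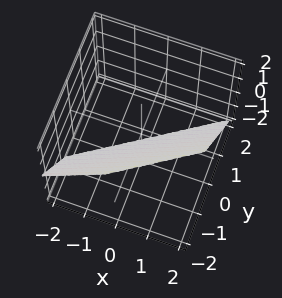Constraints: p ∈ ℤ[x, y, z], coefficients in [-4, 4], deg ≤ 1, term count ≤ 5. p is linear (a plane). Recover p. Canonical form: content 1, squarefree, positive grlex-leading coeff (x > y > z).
2*x - 3*y - 2*z - 2

Degree: every cross-section is a straight line — this is a plane, so deg p = 1.
Observable constraints: it crosses the x-axis at the gridline x = 1; one z-axis crossing is at z = -1.
Matching integer coefficients to the picture gives p.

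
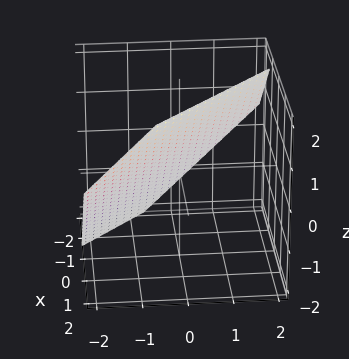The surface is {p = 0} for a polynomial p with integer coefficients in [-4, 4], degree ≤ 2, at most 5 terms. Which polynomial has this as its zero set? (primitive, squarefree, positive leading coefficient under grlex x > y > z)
3*x + 3*y - 3*z + 2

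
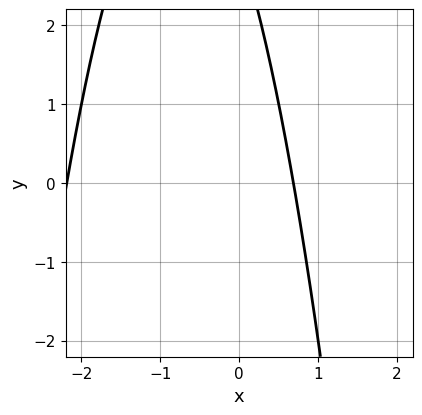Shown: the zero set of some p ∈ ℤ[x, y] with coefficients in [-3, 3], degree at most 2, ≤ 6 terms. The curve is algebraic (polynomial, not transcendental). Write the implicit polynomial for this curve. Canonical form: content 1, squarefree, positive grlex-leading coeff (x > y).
2*x^2 + 3*x + y - 3

First, degree: no degree-1 curve has this shape, so deg p = 2.
Next, against the integer gridlines: no y-intercept at any integer in the box.
Finally, assembling these constraints gives the stated polynomial.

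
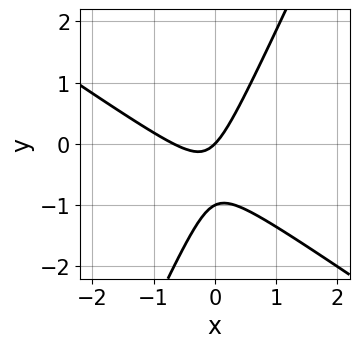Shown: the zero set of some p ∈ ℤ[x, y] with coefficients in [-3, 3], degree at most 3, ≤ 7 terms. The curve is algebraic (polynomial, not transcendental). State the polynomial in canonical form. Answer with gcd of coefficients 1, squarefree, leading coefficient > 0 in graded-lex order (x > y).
3*x^2 + 3*x*y - 2*y^2 + 2*x - 2*y

1. The degree is 2 — the shape is more complex than any degree-1 curve.
2. Against the integer gridlines: the y-axis gridline crossings are at y ∈ {-1, 0}; it meets the x-axis at x = 0 (among the integer gridlines).
3. Matching integer coefficients to the picture gives p.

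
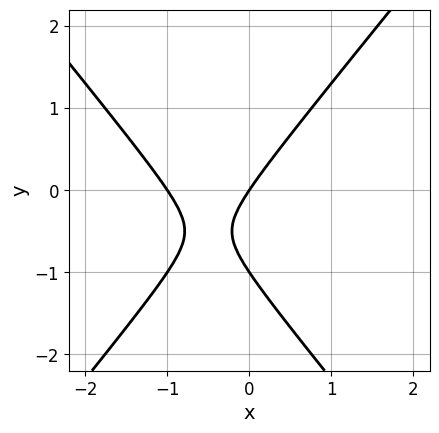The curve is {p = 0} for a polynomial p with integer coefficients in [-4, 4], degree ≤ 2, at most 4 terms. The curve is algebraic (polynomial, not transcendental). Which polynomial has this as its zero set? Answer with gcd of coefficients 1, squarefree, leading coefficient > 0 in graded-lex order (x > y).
3*x^2 - 2*y^2 + 3*x - 2*y

1. The degree is 2 — no degree-1 curve has this shape.
2. Observable constraints: the y-axis gridline crossings are at y ∈ {-1, 0}; the x-axis gridline crossings are at x ∈ {-1, 0}.
3. The integer polynomial consistent with all of this is the stated p.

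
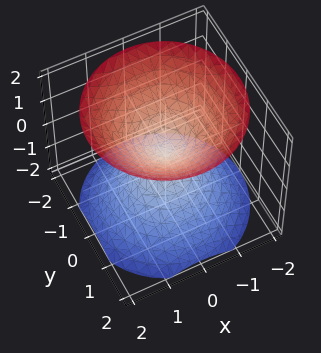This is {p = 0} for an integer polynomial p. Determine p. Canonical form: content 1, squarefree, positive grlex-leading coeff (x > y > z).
I count 2 distinct pieces. They look like related sheets of one shape, so recover p as a whole.
The degree is 2 — a double cone through the origin; a quadric.
Symmetries: it's symmetric under z → −z, forcing even powers of z; every cross-section ⟂ z is a circle, so x, y appear only via x² + y².
Reading off the gridlines: it meets the y-axis at y = 0 (among the integer gridlines); it meets the x-axis at x = 0 (among the integer gridlines); one z-axis crossing is at z = 0.
Matching integer coefficients to the picture gives p.

x^2 + y^2 - z^2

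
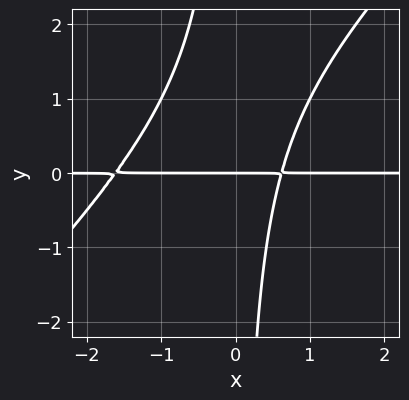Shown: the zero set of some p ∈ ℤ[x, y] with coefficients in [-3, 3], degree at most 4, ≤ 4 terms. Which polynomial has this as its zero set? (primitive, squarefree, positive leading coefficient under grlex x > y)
x^2*y - x*y^2 + x*y - y

(a) deg p = 3.
(b) Checking where it meets the axes: the visible x-axis segment lies entirely on the curve; one y-axis crossing is at y = 0.
(c) Matching integer coefficients to the picture gives p.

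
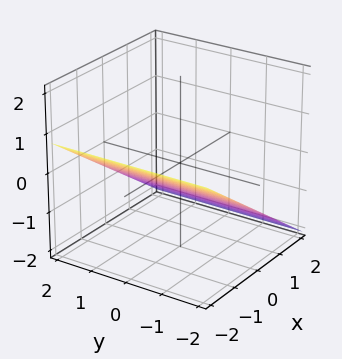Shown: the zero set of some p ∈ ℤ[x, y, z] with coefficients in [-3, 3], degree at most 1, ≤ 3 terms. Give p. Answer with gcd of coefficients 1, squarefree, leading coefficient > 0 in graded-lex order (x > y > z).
2*x + 3*z + 2

1. Degree: every cross-section is a straight line — this is a plane, so deg p = 1.
2. From the axis intercepts and sections: the surface avoids every integer y-axis point in the box; it meets the x-axis at x = -1 (among the integer gridlines).
3. Matching integer coefficients to the picture gives p.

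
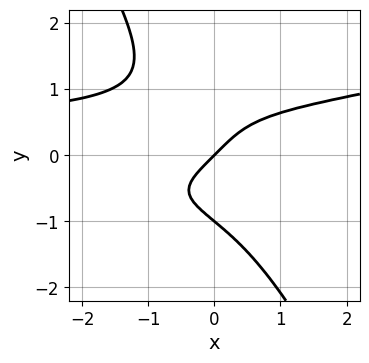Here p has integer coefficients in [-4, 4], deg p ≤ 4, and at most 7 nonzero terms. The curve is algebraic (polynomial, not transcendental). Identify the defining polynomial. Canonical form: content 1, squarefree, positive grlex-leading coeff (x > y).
x^2*y^2 - 3*x*y^3 - 2*y^4 + 2*x - 2*y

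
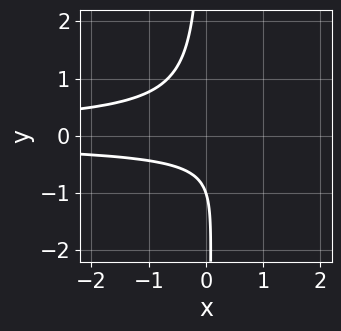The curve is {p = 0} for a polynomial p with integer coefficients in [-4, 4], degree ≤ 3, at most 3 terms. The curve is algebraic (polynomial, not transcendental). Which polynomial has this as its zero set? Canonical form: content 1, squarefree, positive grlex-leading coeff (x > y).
3*x*y^2 + y + 1

First, deg p = 3.
Next, checking where it meets the axes: it meets the y-axis at y = -1 (among the integer gridlines); it misses every integer gridline on the x-axis.
Finally, solving for integer coefficients yields p as stated.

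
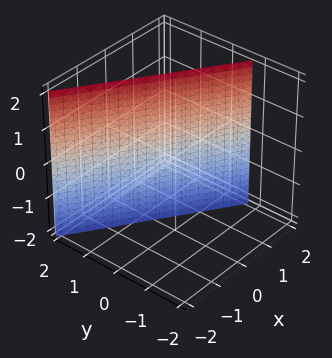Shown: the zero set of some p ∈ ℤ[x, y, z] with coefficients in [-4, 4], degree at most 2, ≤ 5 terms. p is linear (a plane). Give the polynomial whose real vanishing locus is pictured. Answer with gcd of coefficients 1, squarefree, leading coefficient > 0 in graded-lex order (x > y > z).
2*x + 3*y - 2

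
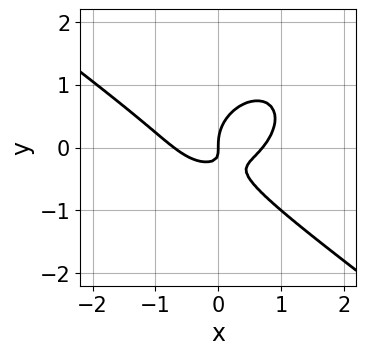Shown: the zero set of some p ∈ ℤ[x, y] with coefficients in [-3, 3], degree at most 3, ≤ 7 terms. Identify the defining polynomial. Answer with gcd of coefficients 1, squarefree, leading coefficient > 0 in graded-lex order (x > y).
2*x^3 + x^2*y + 3*y^3 - 3*x*y - x

First, the degree is 3 — a generic line meets the curve in up to 3 points.
Next, reading off the gridlines: one x-axis crossing is at x = 0; one y-axis crossing is at y = 0.
Finally, the integer polynomial consistent with all of this is the stated p.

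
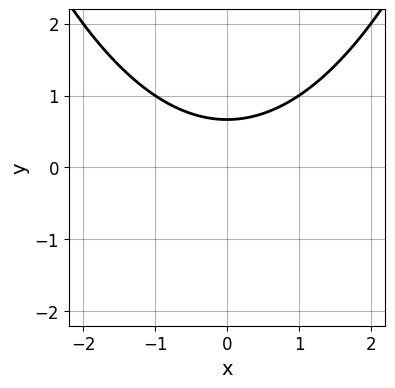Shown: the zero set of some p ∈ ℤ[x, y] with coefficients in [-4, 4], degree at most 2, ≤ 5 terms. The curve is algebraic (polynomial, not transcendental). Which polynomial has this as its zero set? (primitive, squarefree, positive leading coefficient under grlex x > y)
Degree: a generic line meets the curve in up to 2 points, so deg p = 2.
Symmetries: the x ↦ −x reflection is a symmetry, so x appears only in even powers.
From the axis intercepts and sections: no x-intercept at any integer in the box.
These observations pin down the coefficients.

x^2 - 3*y + 2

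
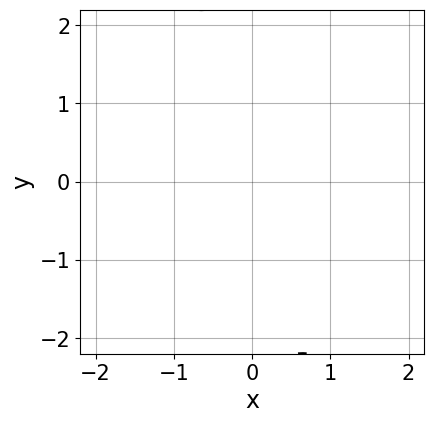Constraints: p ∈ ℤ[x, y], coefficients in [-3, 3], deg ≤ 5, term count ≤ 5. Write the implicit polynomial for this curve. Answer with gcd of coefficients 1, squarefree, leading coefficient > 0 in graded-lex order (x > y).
(a) Degree: a generic line meets the curve in up to 4 points, so deg p = 4.
(b) Against the integer gridlines: it misses every integer gridline on the x-axis; no y-intercept at any integer in the box.
(c) The integer polynomial consistent with all of this is the stated p.

x^2*y^2 + x*y^3 - 2*x*y + 2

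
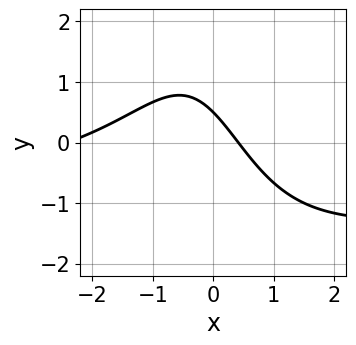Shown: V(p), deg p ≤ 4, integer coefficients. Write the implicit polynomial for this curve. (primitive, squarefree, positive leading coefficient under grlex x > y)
x^2*y + x^2 + 2*x + 2*y - 1

1. The degree is 3 — no degree-2 curve has this shape.
2. Matching integer coefficients to the picture gives p.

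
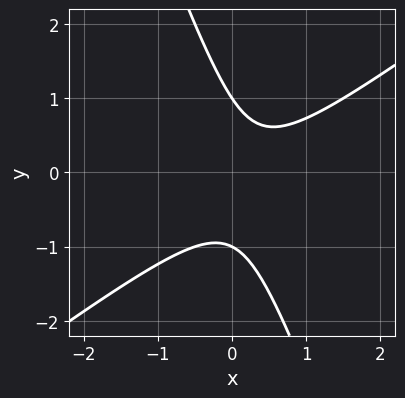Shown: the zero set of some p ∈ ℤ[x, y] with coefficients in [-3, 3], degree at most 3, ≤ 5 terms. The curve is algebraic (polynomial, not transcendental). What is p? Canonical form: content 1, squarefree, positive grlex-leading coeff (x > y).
2*x^2 - 2*x*y - y^2 - x + 1

First, deg p = 2.
Then, checking where it meets the axes: among the integer gridlines, it crosses the y-axis at y ∈ {-1, 1}; it misses every integer gridline on the x-axis.
Finally, fitting integer coefficients to these (and the overall shape) gives p.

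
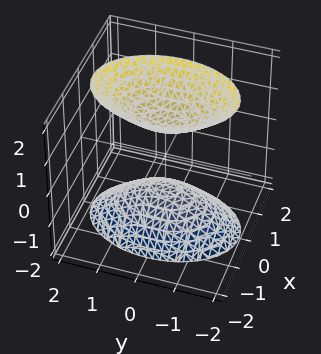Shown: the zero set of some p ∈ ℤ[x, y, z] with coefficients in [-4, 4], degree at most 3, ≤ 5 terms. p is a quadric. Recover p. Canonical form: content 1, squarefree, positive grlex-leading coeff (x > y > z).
(a) The picture has 2 separate pieces.
(b) Degree: two separate bowl-shaped sheets opening away from each other; a quadric, so deg p = 2.
(c) Symmetries: mirror symmetry z ↦ −z ⇒ only even powers of z; mirror symmetry x ↦ −x ⇒ only even powers of x; mirror symmetry y ↦ −y ⇒ only even powers of y.
(d) Against the integer gridlines: the z-axis gridline crossings are at z ∈ {-1, 1}; it misses every integer gridline on the x-axis; the surface avoids every integer y-axis point in the box.
(e) Solving for integer coefficients yields p as stated.

2*x^2 + y^2 - z^2 + 1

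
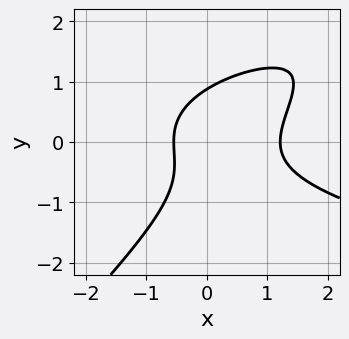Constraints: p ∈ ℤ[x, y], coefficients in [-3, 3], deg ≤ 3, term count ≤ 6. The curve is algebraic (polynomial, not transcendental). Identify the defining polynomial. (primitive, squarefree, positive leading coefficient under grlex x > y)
3*x*y^2 - 3*y^3 - 3*x^2 + 2*x + 2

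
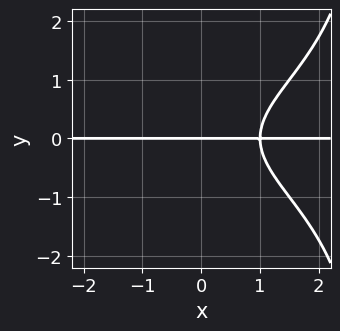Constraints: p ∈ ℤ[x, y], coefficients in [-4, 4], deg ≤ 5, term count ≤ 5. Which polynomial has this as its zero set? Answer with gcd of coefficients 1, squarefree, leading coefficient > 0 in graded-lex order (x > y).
x*y^3 - 3*y^3 + 3*x*y - 3*y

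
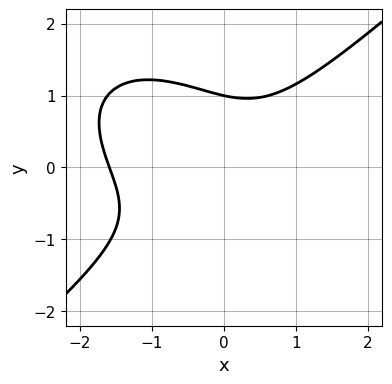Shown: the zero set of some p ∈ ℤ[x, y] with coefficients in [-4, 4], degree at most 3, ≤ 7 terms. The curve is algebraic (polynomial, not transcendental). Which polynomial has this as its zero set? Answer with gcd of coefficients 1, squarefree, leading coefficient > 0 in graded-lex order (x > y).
2*x^3 - 3*y^3 + 2*x^2 - 2*x*y + 3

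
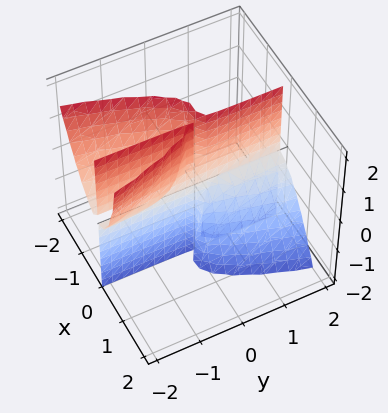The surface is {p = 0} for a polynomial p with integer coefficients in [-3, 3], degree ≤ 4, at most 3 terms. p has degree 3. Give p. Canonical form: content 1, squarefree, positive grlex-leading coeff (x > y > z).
First, the picture has 2 separate pieces. They look like related sheets of one shape, so recover p as a whole.
Then, the degree is 3 — a generic line meets the surface in up to 3 points.
Then, observable constraints: every point of the z-axis in the box is on the surface; the visible y-axis segment lies entirely on the surface.
Finally, the integer polynomial consistent with all of this is the stated p.

3*x^3 + x^2*z + x*y*z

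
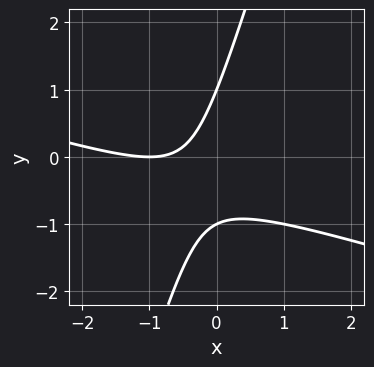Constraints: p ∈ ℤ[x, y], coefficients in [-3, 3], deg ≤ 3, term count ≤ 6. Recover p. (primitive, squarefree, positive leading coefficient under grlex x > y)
x^2 + 3*x*y - y^2 + 2*x + 1

1. deg p = 2. The shape is more complex than any degree-1 curve.
2. From the visible intercepts: among the integer gridlines, it crosses the y-axis at y ∈ {-1, 1}; it crosses the x-axis at the gridline x = -1.
3. Assembling these constraints gives the stated polynomial.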